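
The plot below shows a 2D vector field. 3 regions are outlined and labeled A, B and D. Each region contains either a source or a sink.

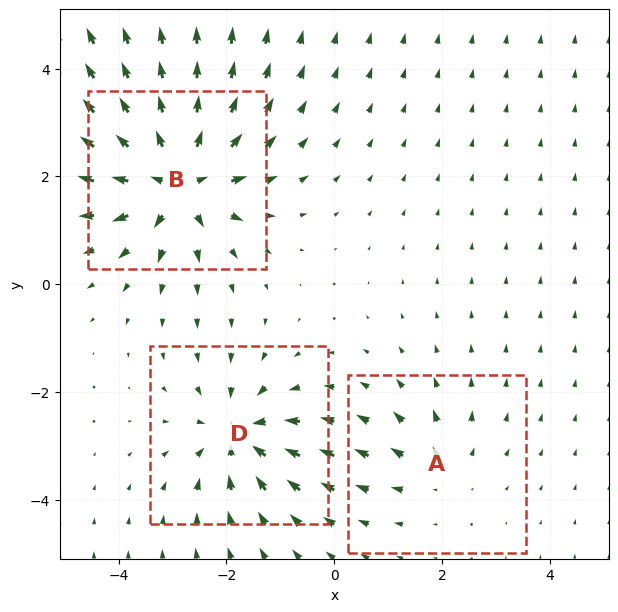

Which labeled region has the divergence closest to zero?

Divergence at each region's feature centre — A: about +2, B: about +6, D: about -4. Region A is closest to zero.

A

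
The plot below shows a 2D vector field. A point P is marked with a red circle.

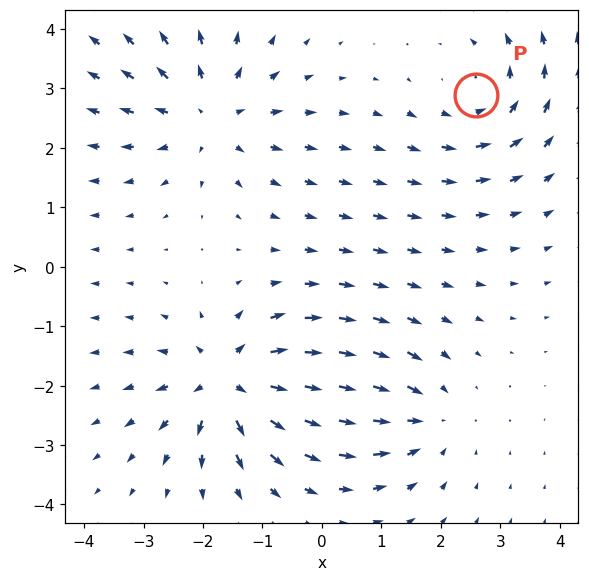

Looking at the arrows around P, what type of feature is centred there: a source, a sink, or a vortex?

At P (2.6, 2.9) the arrows circulate counterclockwise. Divergence ≈0, curl about +3 — near-zero divergence with nonzero curl is a vortex.

vortex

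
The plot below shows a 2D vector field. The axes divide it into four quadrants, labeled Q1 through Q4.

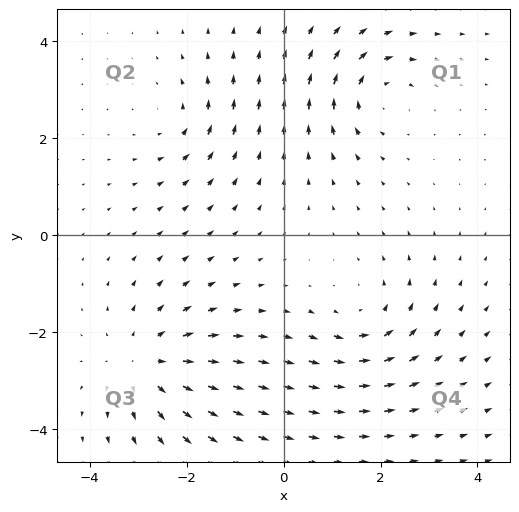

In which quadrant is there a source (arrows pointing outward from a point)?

The source sits at approximately (-2.9, -2.6), which lies in quadrant Q3. The divergence there is about +4, positive as expected for a source.

Q3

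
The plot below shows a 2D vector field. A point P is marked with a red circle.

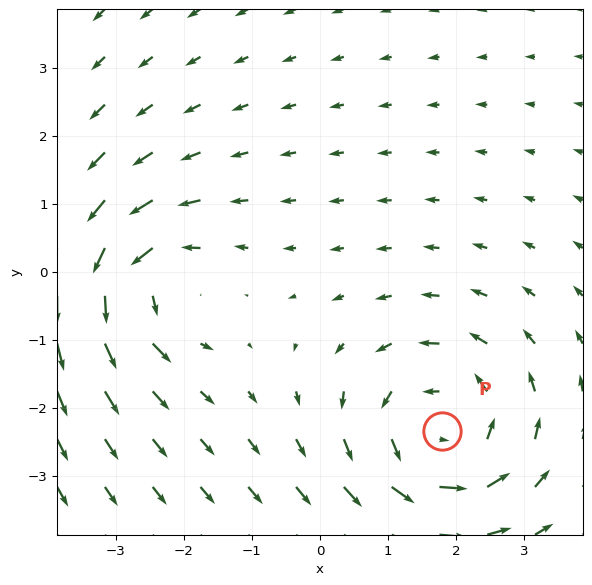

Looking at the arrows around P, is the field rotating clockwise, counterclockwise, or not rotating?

Near P at (1.8, -2.3) the arrows circulate counterclockwise. The curl (z-component) there is about +4; positive curl means counterclockwise rotation.

counterclockwise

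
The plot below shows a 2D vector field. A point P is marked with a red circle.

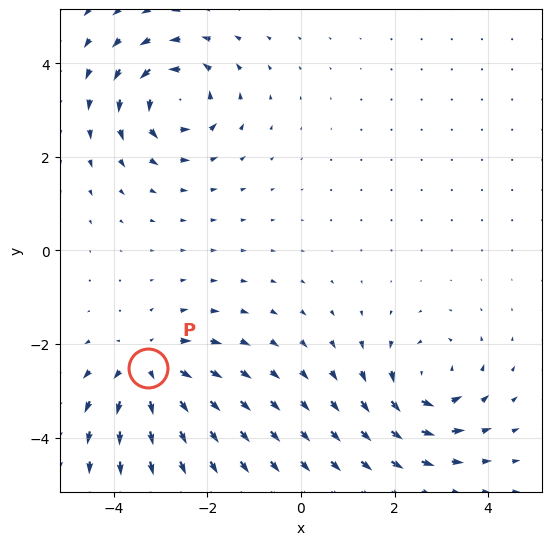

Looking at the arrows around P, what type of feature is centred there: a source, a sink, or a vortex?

At P (-3.3, -2.5) the arrows spread outward. Divergence about +5, curl ≈0 — positive divergence with near-zero curl is a source.

source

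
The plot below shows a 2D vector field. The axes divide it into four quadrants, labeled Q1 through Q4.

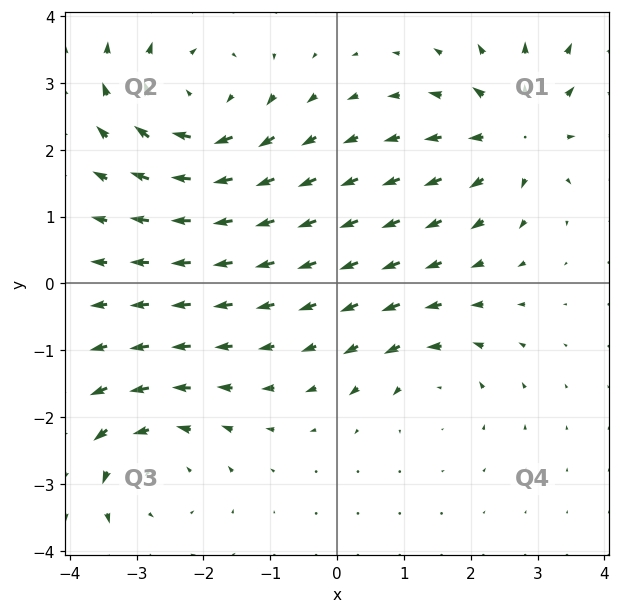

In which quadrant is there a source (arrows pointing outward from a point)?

The source sits at approximately (2.7, 2.2), which lies in quadrant Q1. The divergence there is about +4, positive as expected for a source.

Q1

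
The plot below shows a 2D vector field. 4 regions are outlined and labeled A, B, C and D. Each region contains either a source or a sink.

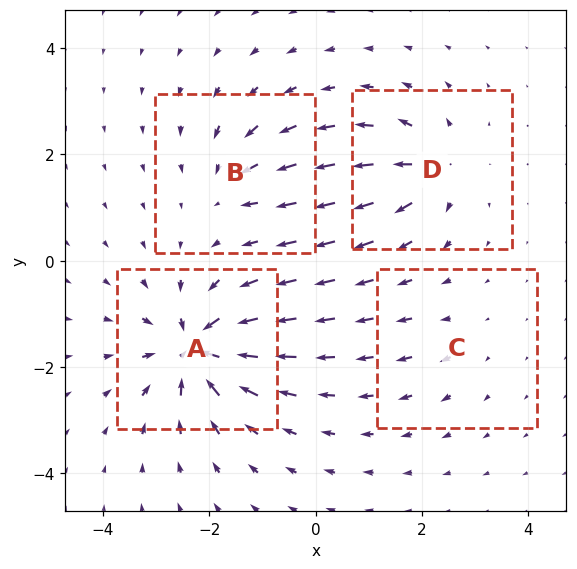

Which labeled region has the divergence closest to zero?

Divergence at each region's feature centre — A: about -9, B: about -4, C: about +2, D: about +6. Region C is closest to zero.

C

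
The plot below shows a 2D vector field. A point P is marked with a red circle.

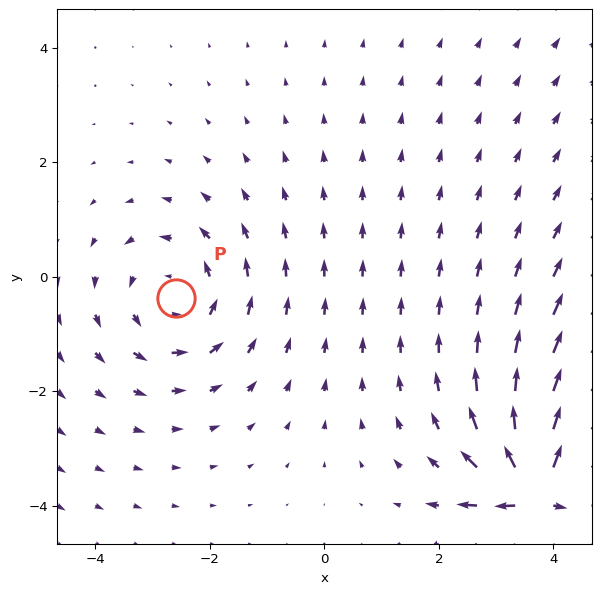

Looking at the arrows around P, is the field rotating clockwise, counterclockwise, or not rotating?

counterclockwise

Near P at (-2.6, -0.4) the arrows circulate counterclockwise. The curl (z-component) there is about +2; positive curl means counterclockwise rotation.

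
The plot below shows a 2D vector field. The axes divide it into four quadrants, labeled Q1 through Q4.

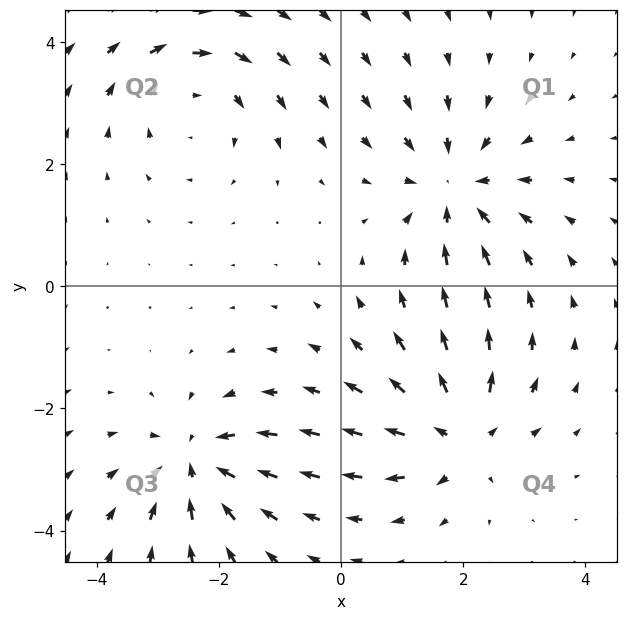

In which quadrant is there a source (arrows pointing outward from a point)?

The source sits at approximately (1.9, -2.4), which lies in quadrant Q4. The divergence there is about +4, positive as expected for a source.

Q4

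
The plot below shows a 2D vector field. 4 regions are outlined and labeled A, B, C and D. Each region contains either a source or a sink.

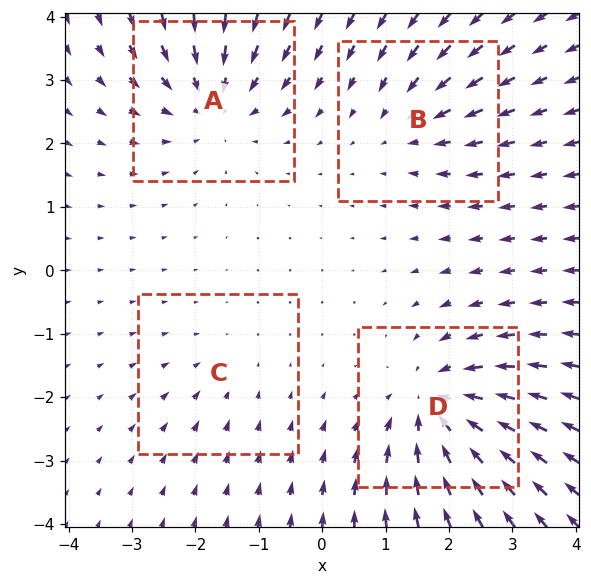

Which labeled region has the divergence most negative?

D

Divergence at each region's feature centre — A: about -5, B: about -3, C: about -2, D: about -6. Region D is most negative.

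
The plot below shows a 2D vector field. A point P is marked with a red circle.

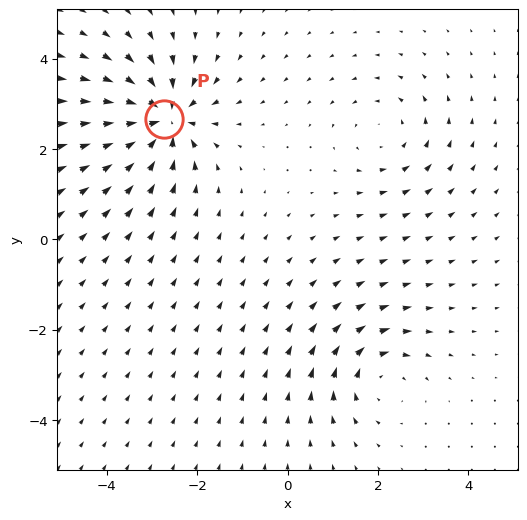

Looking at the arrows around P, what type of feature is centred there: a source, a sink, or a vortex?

sink

At P (-2.7, 2.7) the arrows converge inward. Divergence about -6, curl ≈0 — negative divergence with near-zero curl is a sink.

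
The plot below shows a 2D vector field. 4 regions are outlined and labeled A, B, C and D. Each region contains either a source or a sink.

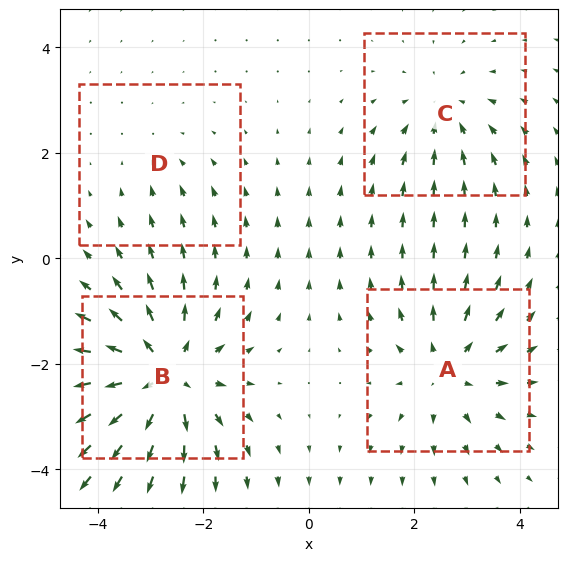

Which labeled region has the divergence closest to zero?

Divergence at each region's feature centre — A: about +4, B: about +6, C: about -3, D: about -2. Region D is closest to zero.

D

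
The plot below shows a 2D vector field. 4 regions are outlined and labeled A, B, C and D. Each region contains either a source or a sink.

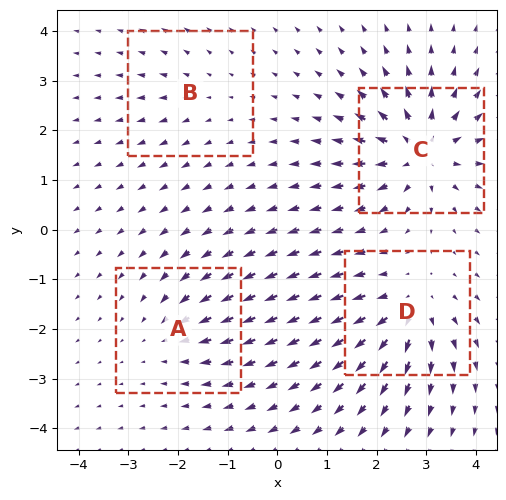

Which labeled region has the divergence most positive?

Divergence at each region's feature centre — A: about -3, B: about +2, C: about +8, D: about +6. Region C is most positive.

C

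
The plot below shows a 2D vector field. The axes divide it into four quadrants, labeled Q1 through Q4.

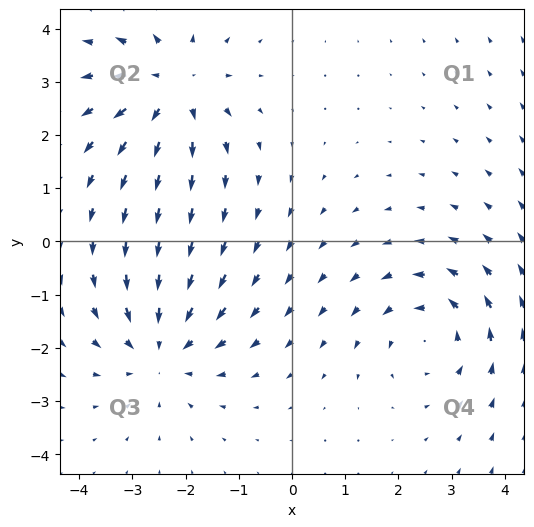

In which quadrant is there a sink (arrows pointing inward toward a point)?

Q3

The sink sits at approximately (-2.4, -2.0), which lies in quadrant Q3. The divergence there is about -4, negative as expected for a sink.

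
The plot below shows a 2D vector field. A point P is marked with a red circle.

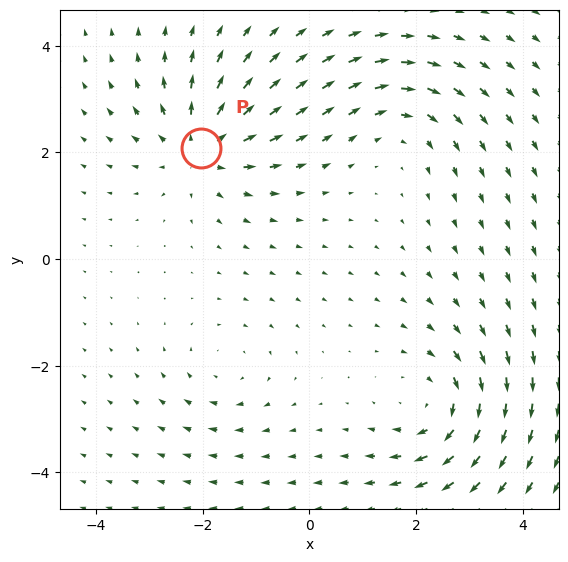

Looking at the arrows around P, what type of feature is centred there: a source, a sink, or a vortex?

At P (-2.0, 2.1) the arrows spread outward. Divergence about +5, curl ≈0 — positive divergence with near-zero curl is a source.

source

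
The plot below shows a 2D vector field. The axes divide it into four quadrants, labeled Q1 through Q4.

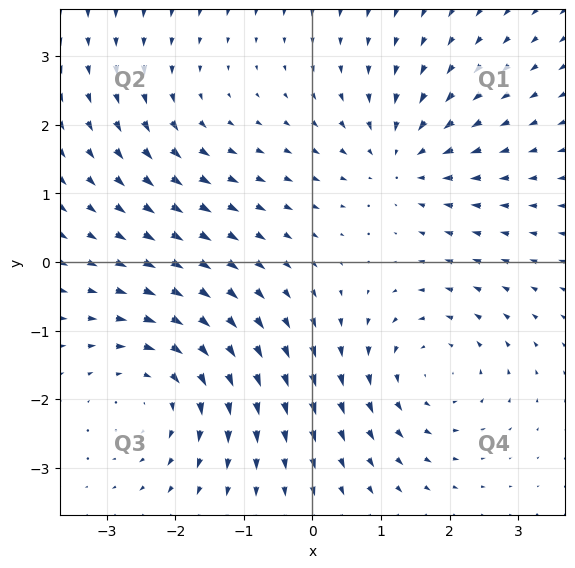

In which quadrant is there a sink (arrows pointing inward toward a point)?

The sink sits at approximately (1.3, 1.5), which lies in quadrant Q1. The divergence there is about -4, negative as expected for a sink.

Q1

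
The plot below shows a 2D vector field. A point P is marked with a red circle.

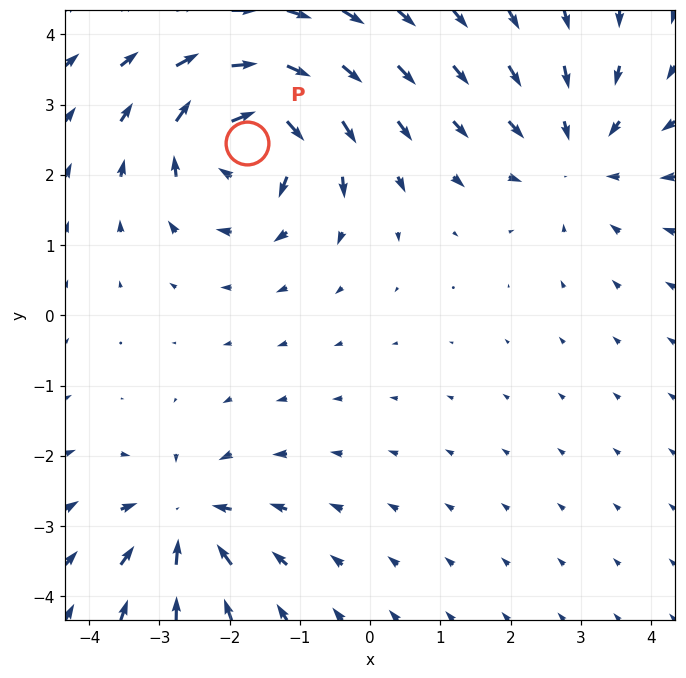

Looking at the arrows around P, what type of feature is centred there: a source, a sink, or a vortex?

At P (-1.8, 2.5) the arrows circulate clockwise. Divergence ≈0, curl about -7 — near-zero divergence with nonzero curl is a vortex.

vortex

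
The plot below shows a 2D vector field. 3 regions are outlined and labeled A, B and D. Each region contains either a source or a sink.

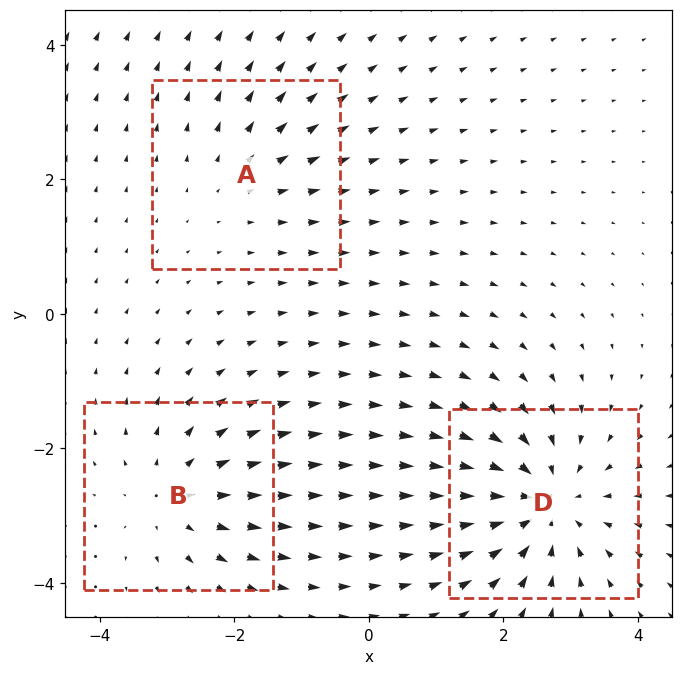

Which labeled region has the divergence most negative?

D

Divergence at each region's feature centre — A: about +2, B: about +3, D: about -4. Region D is most negative.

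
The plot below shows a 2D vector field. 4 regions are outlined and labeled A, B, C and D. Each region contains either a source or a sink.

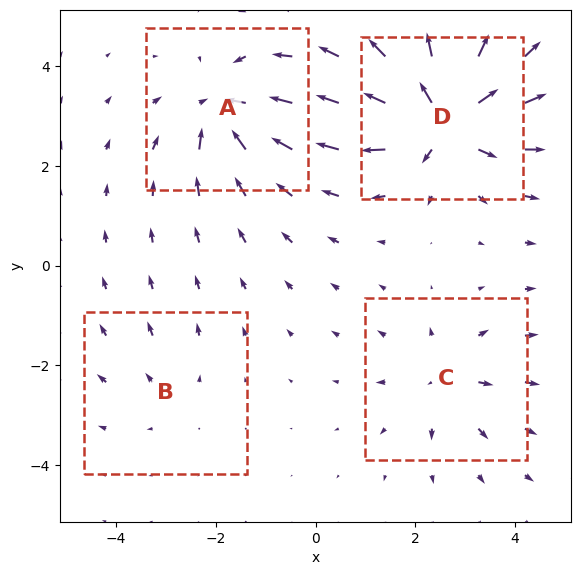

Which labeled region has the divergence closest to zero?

B

Divergence at each region's feature centre — A: about -6, B: about +2, C: about +4, D: about +9. Region B is closest to zero.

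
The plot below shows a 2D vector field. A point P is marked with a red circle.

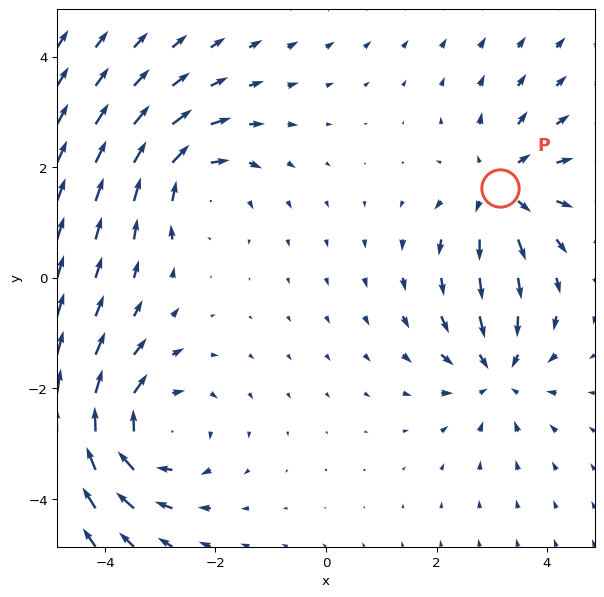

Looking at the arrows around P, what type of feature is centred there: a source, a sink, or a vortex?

source

At P (3.2, 1.6) the arrows spread outward. Divergence about +3, curl ≈0 — positive divergence with near-zero curl is a source.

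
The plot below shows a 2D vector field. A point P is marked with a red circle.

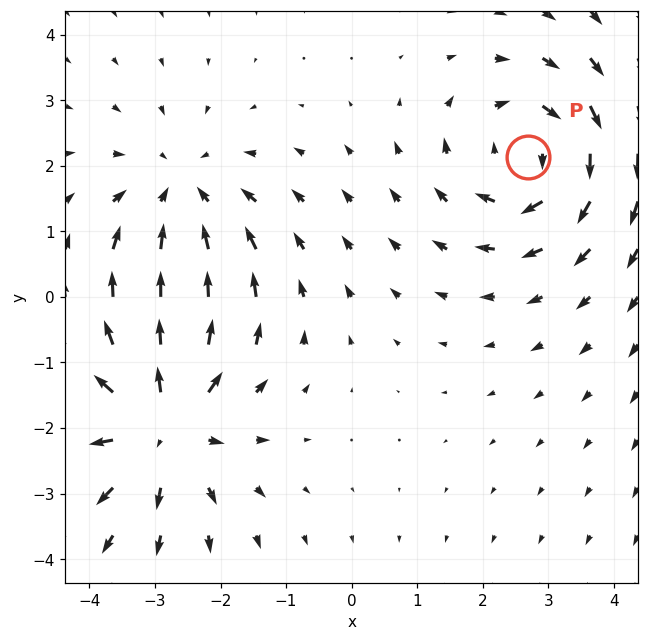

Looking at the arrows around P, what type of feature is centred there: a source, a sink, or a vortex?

vortex

At P (2.7, 2.1) the arrows circulate clockwise. Divergence ≈0, curl about -4 — near-zero divergence with nonzero curl is a vortex.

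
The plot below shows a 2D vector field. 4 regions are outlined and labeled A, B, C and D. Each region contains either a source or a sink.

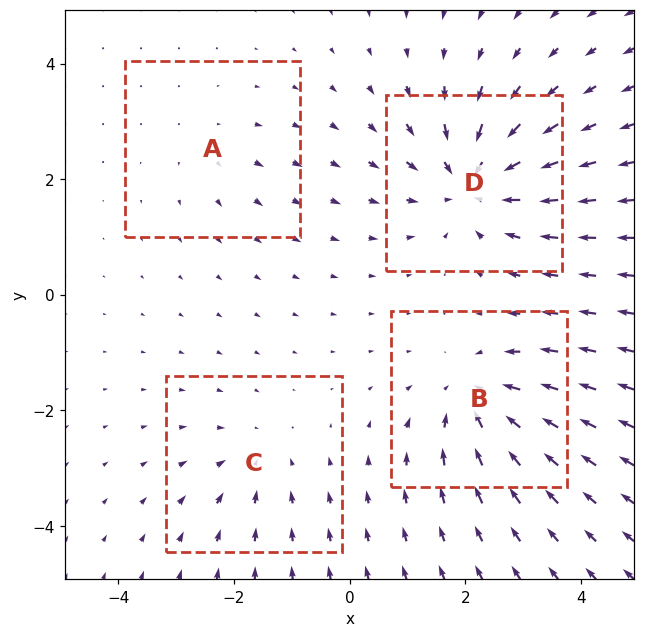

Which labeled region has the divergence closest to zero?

A

Divergence at each region's feature centre — A: about +2, B: about -5, C: about -3, D: about -6. Region A is closest to zero.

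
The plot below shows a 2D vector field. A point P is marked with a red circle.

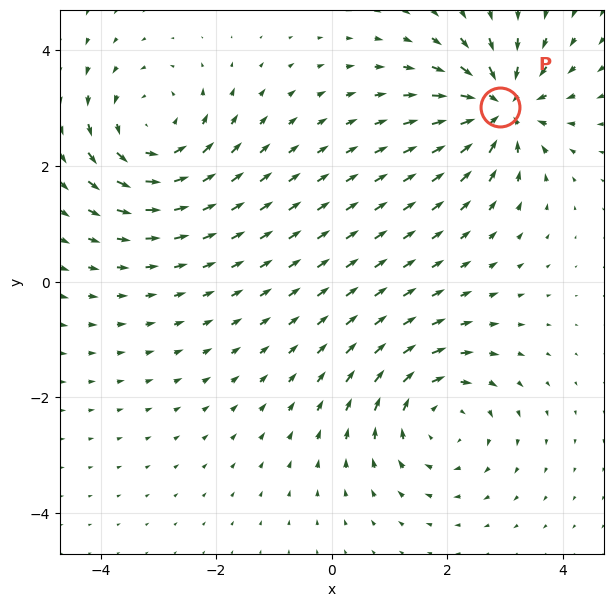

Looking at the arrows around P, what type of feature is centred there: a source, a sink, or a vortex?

At P (2.9, 3.0) the arrows converge inward. Divergence about -7, curl ≈0 — negative divergence with near-zero curl is a sink.

sink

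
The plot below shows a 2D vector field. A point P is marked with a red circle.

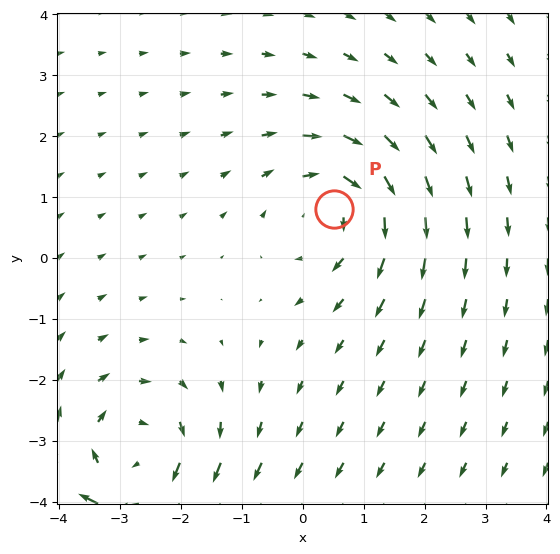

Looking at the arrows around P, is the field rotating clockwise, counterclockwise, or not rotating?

Near P at (0.5, 0.8) the arrows circulate clockwise. The curl (z-component) there is about -3; negative curl means clockwise rotation.

clockwise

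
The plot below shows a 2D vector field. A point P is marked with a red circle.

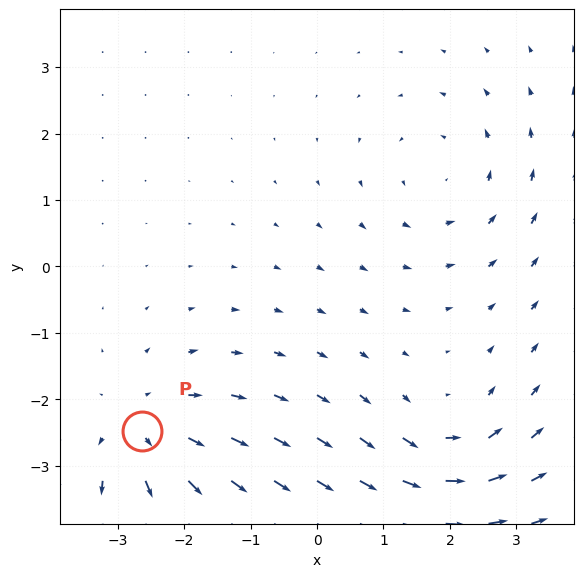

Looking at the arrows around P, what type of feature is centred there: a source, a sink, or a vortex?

source

At P (-2.6, -2.5) the arrows spread outward. Divergence about +4, curl ≈0 — positive divergence with near-zero curl is a source.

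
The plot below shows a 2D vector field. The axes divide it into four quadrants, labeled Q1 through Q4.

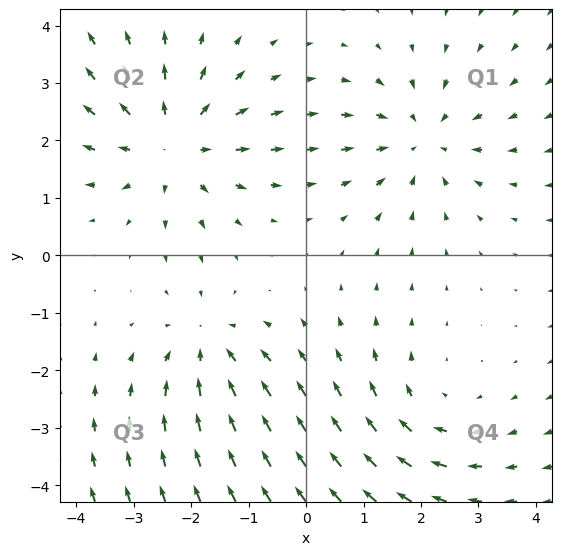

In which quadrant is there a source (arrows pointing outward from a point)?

The source sits at approximately (-2.3, 1.9), which lies in quadrant Q2. The divergence there is about +3, positive as expected for a source.

Q2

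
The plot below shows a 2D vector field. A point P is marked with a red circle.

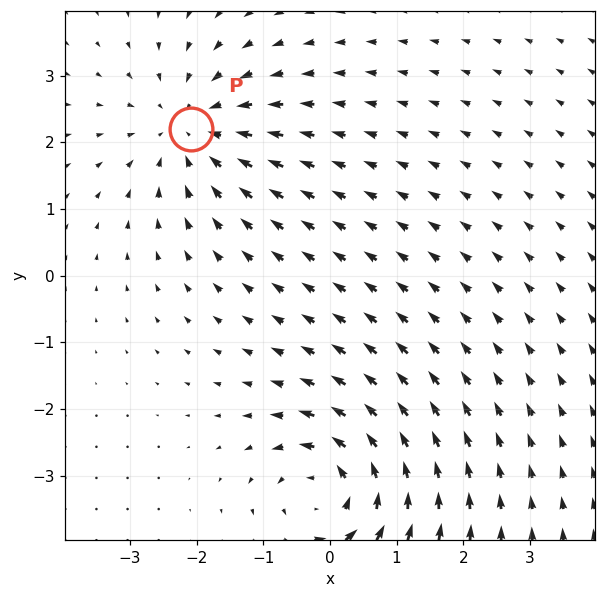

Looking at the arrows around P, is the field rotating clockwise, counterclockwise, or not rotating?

Near P at (-2.1, 2.2) the arrows show no circulation. The curl there is ≈0.

not rotating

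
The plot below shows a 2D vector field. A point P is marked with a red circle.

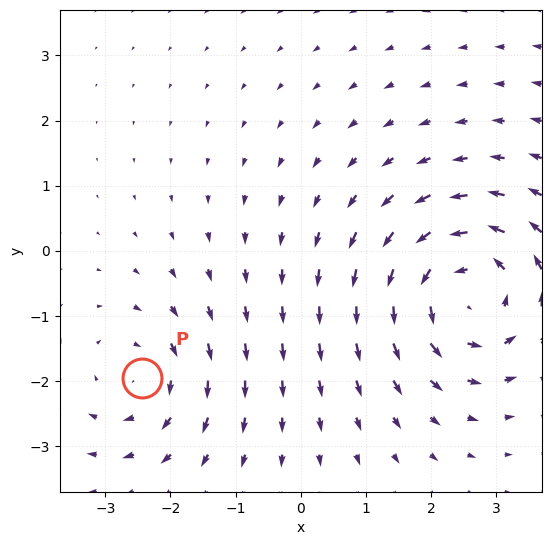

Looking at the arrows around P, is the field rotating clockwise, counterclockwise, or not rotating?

Near P at (-2.4, -2.0) the arrows circulate clockwise. The curl (z-component) there is about -3; negative curl means clockwise rotation.

clockwise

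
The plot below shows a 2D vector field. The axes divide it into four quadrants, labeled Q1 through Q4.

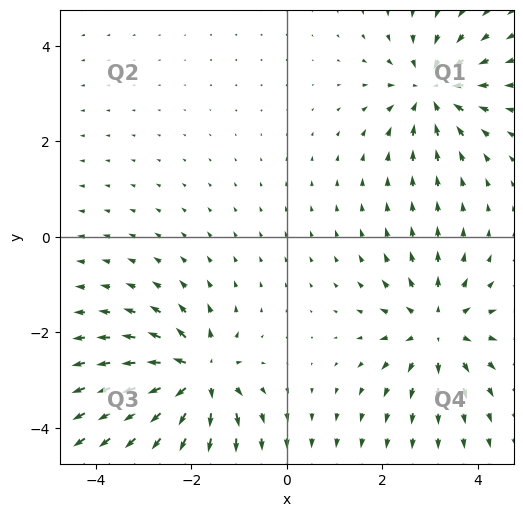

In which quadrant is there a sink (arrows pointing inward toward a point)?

The sink sits at approximately (3.0, 3.1), which lies in quadrant Q1. The divergence there is about -4, negative as expected for a sink.

Q1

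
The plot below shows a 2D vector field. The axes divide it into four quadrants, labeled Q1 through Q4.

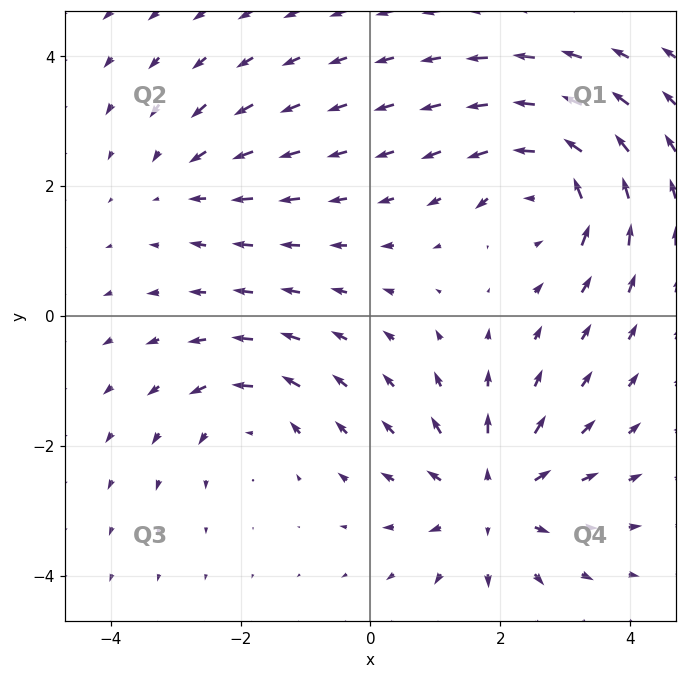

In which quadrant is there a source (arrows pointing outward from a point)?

Q4

The source sits at approximately (1.9, -2.8), which lies in quadrant Q4. The divergence there is about +5, positive as expected for a source.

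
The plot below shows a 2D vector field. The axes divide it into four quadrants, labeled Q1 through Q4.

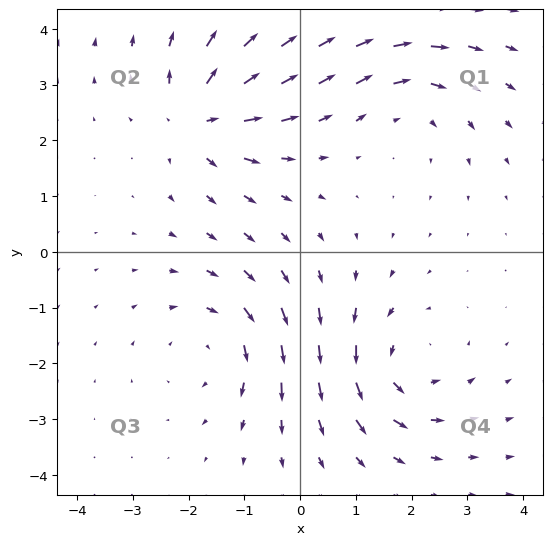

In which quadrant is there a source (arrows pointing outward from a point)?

The source sits at approximately (-1.8, 2.4), which lies in quadrant Q2. The divergence there is about +5, positive as expected for a source.

Q2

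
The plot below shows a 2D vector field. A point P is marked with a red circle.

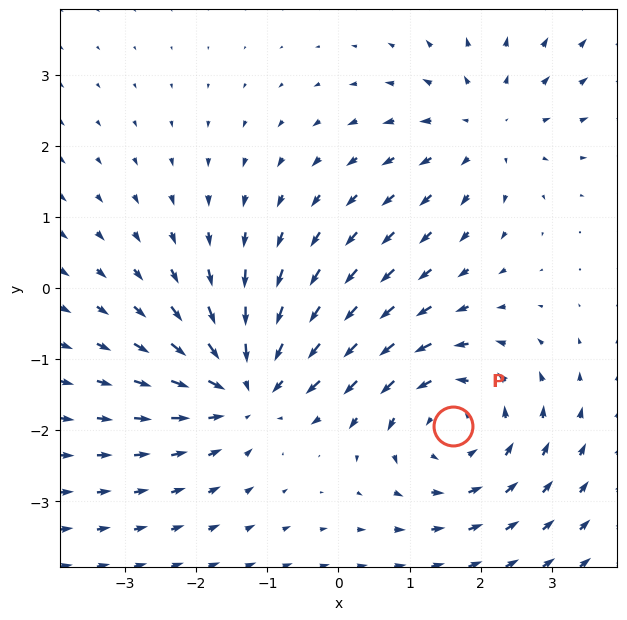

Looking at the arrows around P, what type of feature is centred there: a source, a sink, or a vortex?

At P (1.6, -1.9) the arrows circulate counterclockwise. Divergence ≈0, curl about +3 — near-zero divergence with nonzero curl is a vortex.

vortex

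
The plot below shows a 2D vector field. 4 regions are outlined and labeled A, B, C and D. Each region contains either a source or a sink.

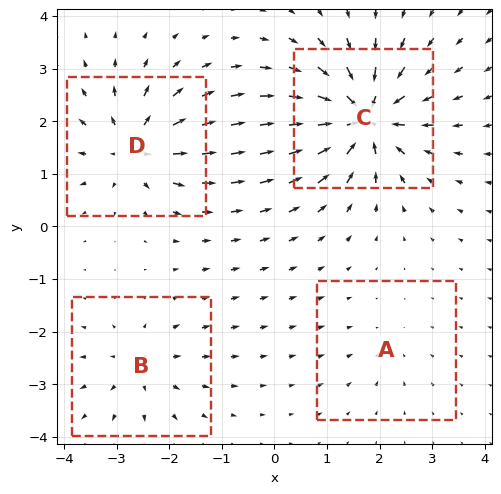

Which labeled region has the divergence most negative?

C

Divergence at each region's feature centre — A: about -2, B: about +4, C: about -9, D: about +6. Region C is most negative.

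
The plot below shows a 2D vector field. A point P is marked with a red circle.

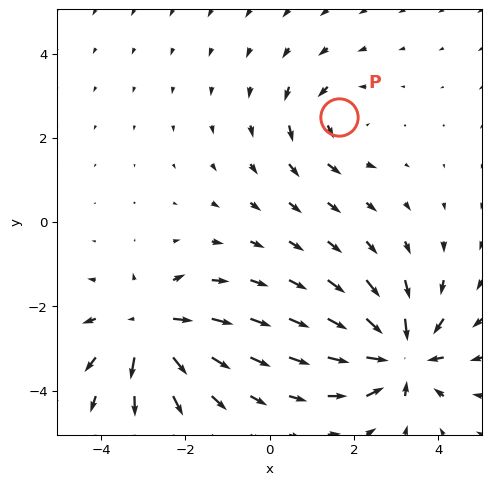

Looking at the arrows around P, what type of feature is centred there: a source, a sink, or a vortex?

vortex

At P (1.6, 2.5) the arrows circulate counterclockwise. Divergence ≈0, curl about +3 — near-zero divergence with nonzero curl is a vortex.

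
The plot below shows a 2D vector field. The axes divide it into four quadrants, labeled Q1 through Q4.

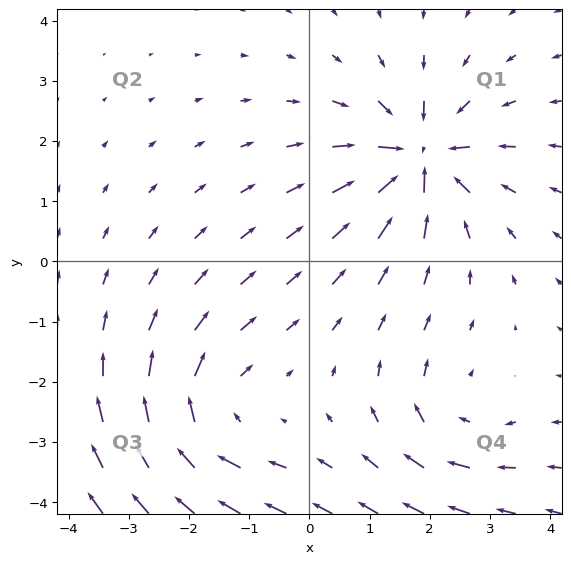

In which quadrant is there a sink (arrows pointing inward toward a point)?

Q1

The sink sits at approximately (1.8, 1.7), which lies in quadrant Q1. The divergence there is about -6, negative as expected for a sink.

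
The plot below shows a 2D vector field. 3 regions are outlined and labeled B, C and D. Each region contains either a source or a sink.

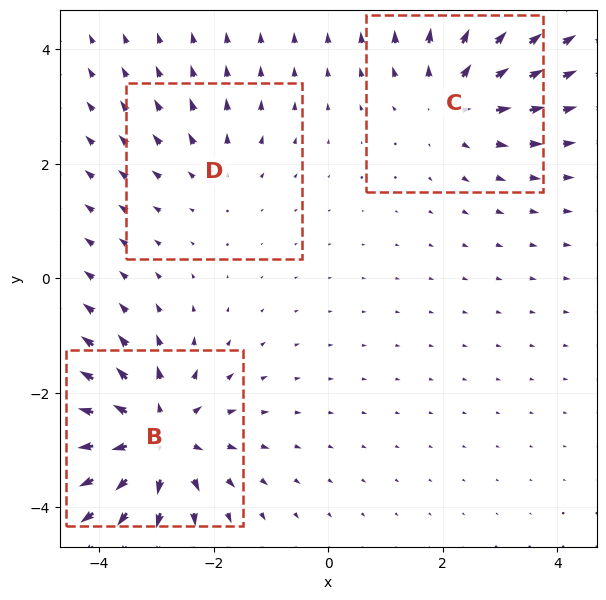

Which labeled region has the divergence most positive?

B

Divergence at each region's feature centre — B: about +5, C: about +3, D: about +2. Region B is most positive.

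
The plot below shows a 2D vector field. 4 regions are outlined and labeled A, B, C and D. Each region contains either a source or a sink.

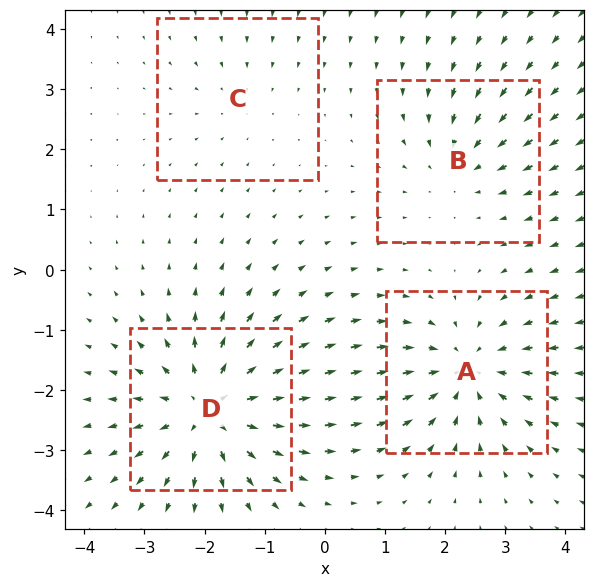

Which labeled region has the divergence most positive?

Divergence at each region's feature centre — A: about -5, B: about -3, C: about -2, D: about +7. Region D is most positive.

D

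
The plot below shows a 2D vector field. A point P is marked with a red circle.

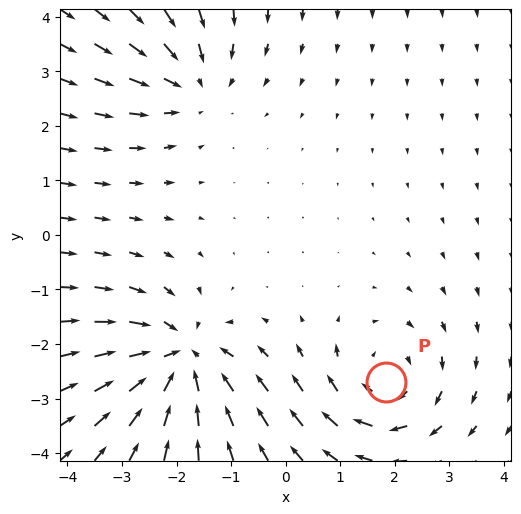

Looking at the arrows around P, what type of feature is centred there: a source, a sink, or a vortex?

At P (1.8, -2.7) the arrows circulate clockwise. Divergence ≈0, curl about -4 — near-zero divergence with nonzero curl is a vortex.

vortex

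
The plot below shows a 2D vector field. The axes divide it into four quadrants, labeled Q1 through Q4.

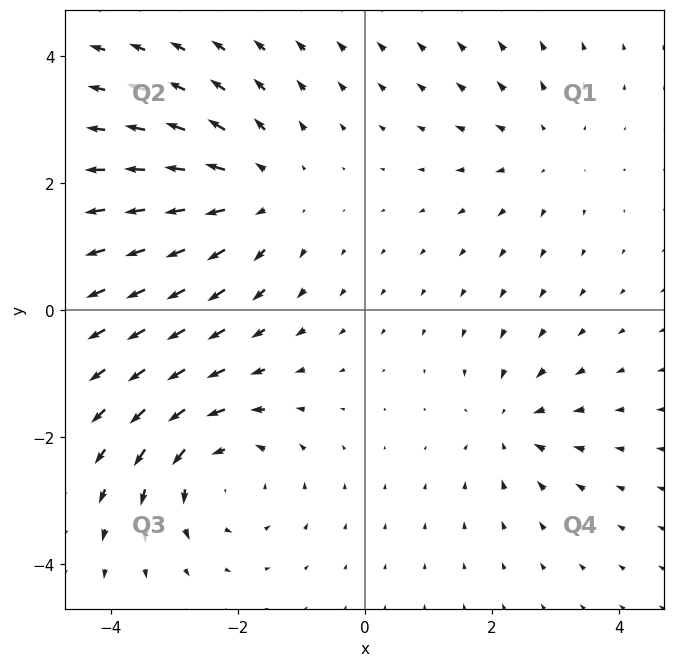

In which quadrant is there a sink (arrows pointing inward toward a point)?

The sink sits at approximately (2.3, -1.8), which lies in quadrant Q4. The divergence there is about -3, negative as expected for a sink.

Q4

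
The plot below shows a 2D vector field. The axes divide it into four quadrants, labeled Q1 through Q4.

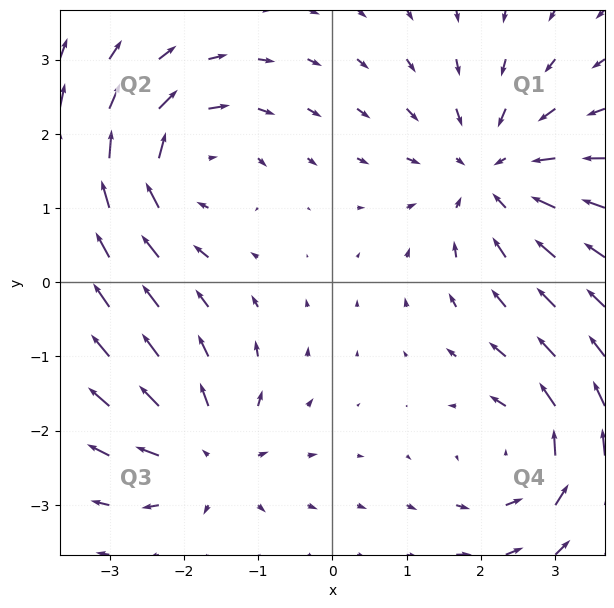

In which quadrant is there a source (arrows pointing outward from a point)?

The source sits at approximately (-1.7, -2.3), which lies in quadrant Q3. The divergence there is about +4, positive as expected for a source.

Q3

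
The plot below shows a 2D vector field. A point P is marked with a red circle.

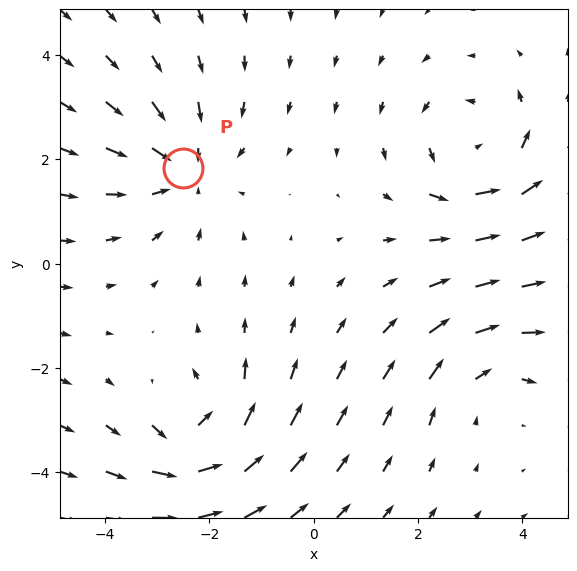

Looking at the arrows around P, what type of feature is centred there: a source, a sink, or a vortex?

sink

At P (-2.5, 1.8) the arrows converge inward. Divergence about -3, curl ≈0 — negative divergence with near-zero curl is a sink.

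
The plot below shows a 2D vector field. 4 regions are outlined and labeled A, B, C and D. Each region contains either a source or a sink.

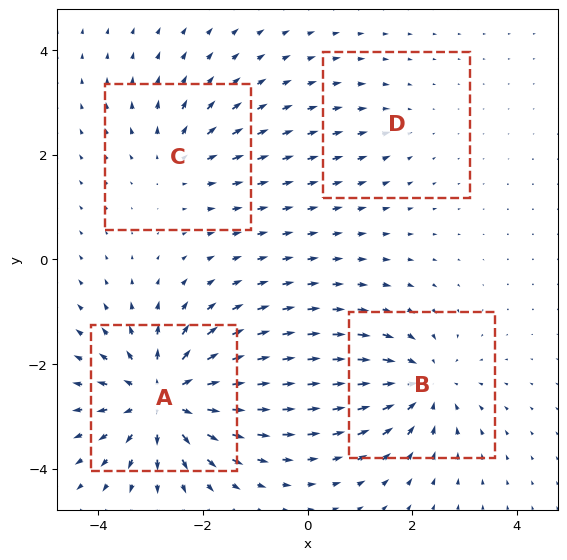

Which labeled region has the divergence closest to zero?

D

Divergence at each region's feature centre — A: about +7, B: about -5, C: about +3, D: about -2. Region D is closest to zero.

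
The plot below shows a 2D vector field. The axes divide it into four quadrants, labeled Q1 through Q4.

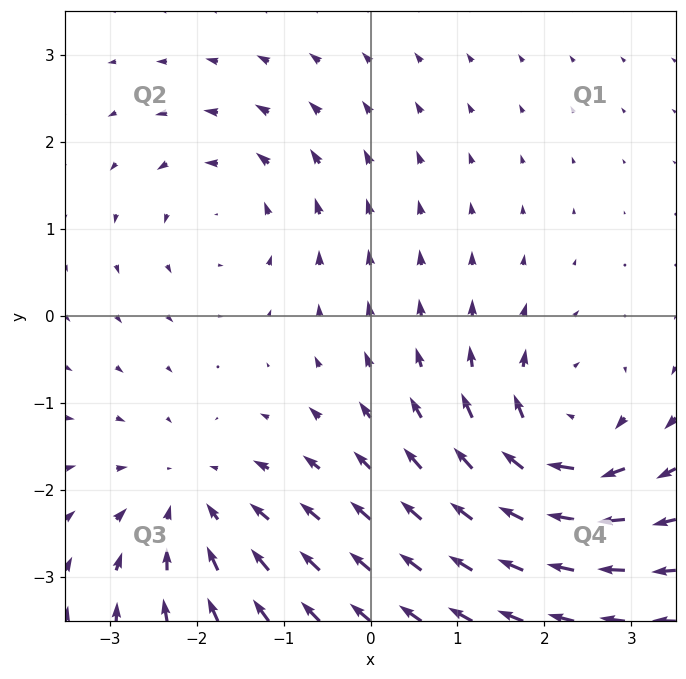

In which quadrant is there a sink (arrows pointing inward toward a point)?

Q3

The sink sits at approximately (-2.1, -2.1), which lies in quadrant Q3. The divergence there is about -4, negative as expected for a sink.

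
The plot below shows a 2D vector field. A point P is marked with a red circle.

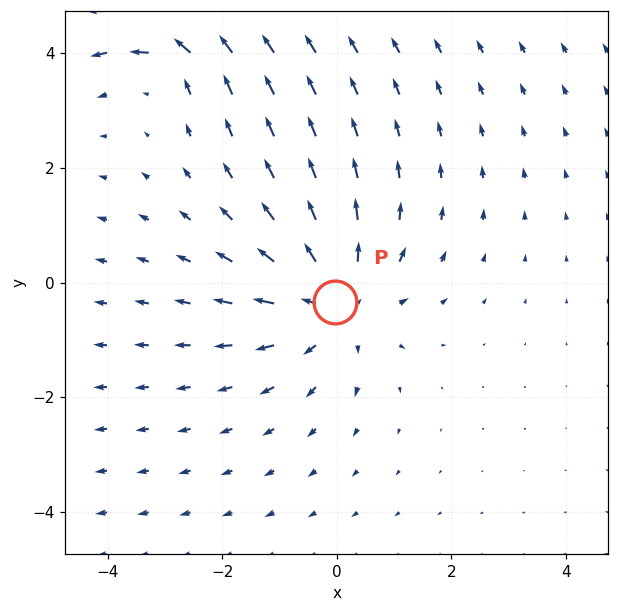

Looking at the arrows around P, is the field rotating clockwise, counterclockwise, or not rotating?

Near P at (-0.0, -0.3) the arrows show no circulation. The curl there is ≈0.

not rotating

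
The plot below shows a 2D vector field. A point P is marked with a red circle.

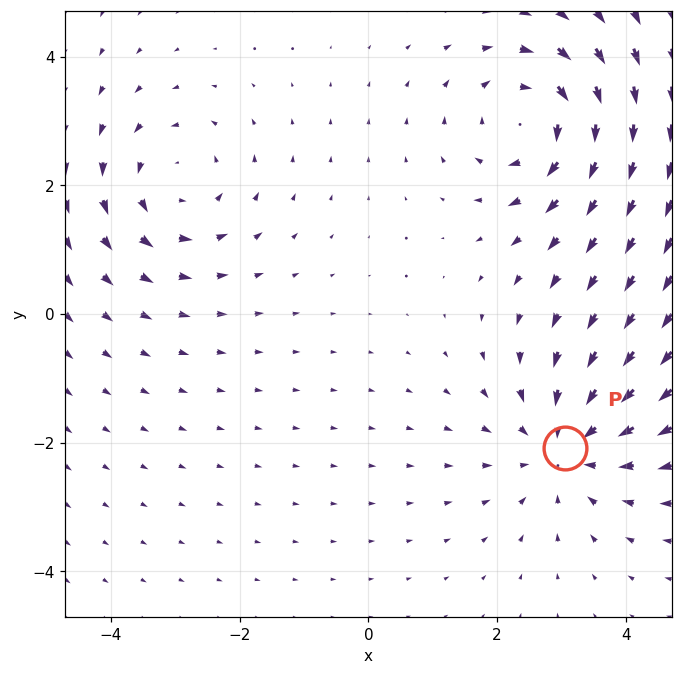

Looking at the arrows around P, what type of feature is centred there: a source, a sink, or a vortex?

At P (3.1, -2.1) the arrows converge inward. Divergence about -4, curl ≈0 — negative divergence with near-zero curl is a sink.

sink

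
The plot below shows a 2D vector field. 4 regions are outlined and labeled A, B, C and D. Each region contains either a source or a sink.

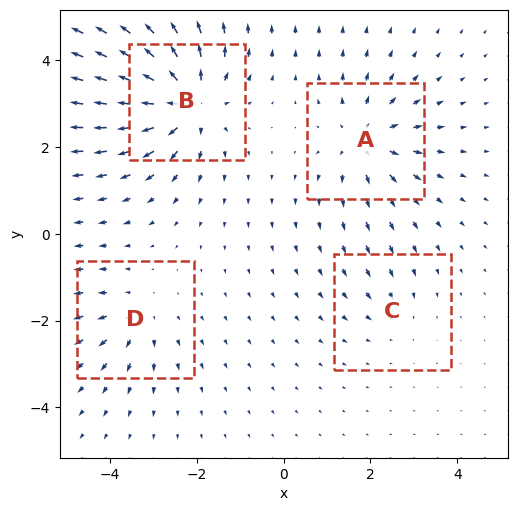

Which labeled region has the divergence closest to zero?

Divergence at each region's feature centre — A: about +5, B: about +8, C: about -2, D: about +4. Region C is closest to zero.

C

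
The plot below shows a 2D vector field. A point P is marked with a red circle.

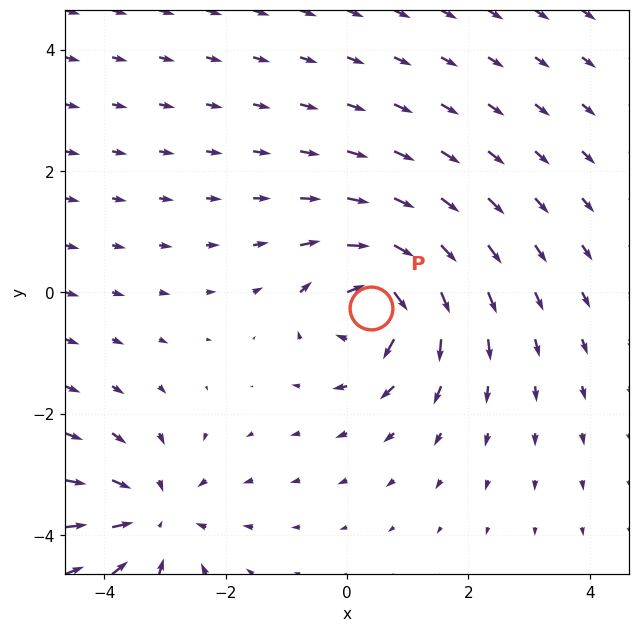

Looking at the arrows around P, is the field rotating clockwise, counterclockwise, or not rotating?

Near P at (0.4, -0.3) the arrows circulate clockwise. The curl (z-component) there is about -6; negative curl means clockwise rotation.

clockwise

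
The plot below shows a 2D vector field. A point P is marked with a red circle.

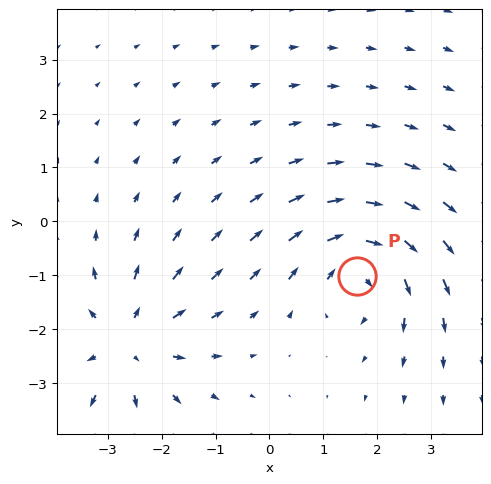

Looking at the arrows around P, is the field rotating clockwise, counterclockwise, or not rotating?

clockwise

Near P at (1.6, -1.0) the arrows circulate clockwise. The curl (z-component) there is about -5; negative curl means clockwise rotation.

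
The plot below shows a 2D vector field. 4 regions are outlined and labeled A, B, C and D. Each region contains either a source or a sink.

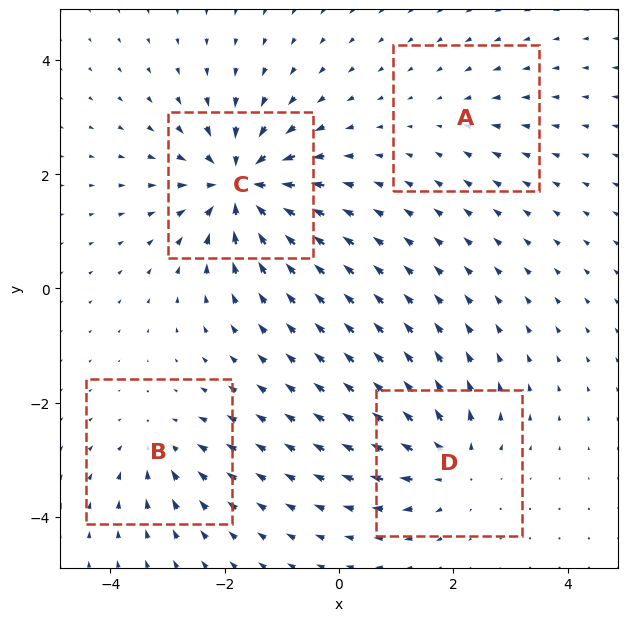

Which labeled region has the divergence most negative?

C

Divergence at each region's feature centre — A: about -2, B: about -4, C: about -9, D: about +6. Region C is most negative.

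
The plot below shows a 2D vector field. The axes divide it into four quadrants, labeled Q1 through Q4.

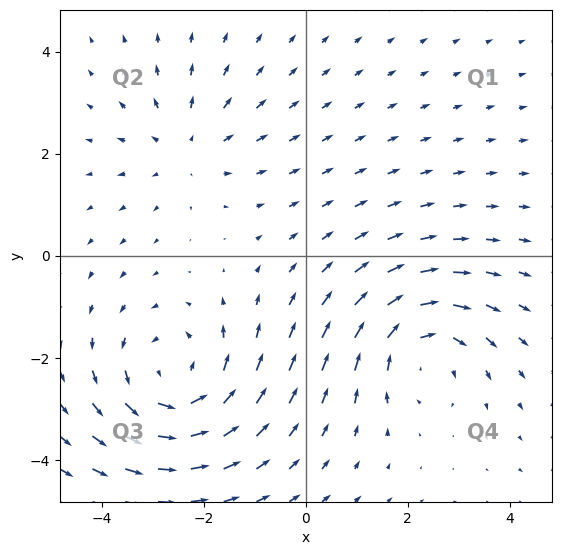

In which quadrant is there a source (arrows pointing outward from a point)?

Q2

The source sits at approximately (-2.3, 2.1), which lies in quadrant Q2. The divergence there is about +3, positive as expected for a source.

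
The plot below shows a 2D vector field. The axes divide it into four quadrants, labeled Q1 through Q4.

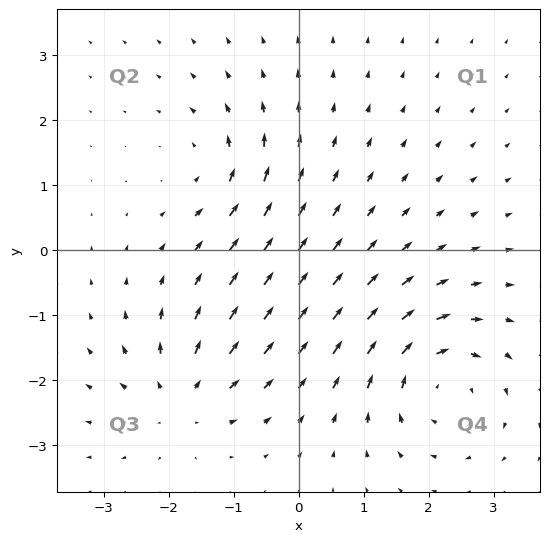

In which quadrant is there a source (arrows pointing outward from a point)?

The source sits at approximately (-1.8, -2.3), which lies in quadrant Q3. The divergence there is about +4, positive as expected for a source.

Q3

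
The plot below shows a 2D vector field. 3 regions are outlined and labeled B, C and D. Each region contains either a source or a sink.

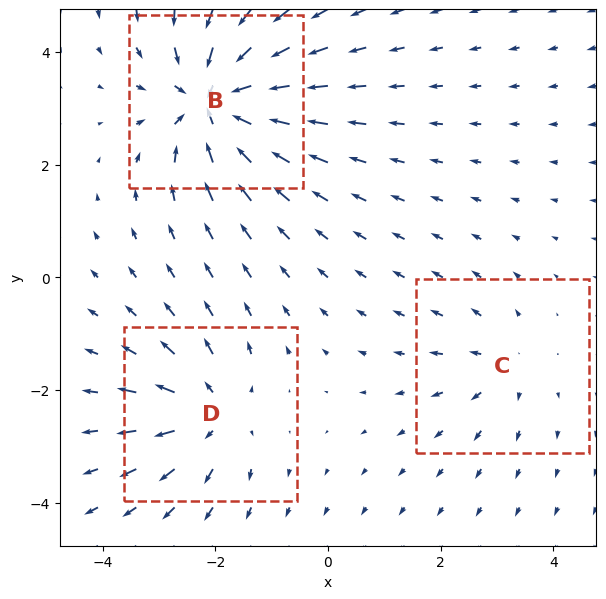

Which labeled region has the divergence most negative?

B

Divergence at each region's feature centre — B: about -6, C: about +2, D: about +4. Region B is most negative.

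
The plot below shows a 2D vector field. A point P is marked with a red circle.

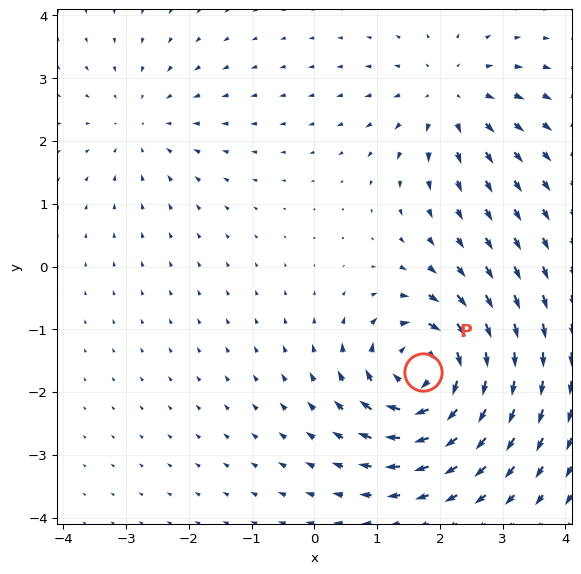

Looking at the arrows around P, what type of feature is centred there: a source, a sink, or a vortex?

At P (1.7, -1.7) the arrows circulate clockwise. Divergence ≈0, curl about -7 — near-zero divergence with nonzero curl is a vortex.

vortex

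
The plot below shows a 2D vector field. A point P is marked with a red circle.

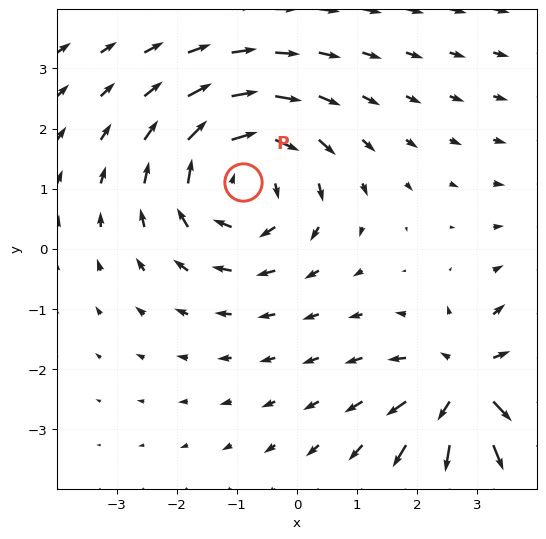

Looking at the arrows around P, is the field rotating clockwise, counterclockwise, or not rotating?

Near P at (-0.9, 1.1) the arrows circulate clockwise. The curl (z-component) there is about -4; negative curl means clockwise rotation.

clockwise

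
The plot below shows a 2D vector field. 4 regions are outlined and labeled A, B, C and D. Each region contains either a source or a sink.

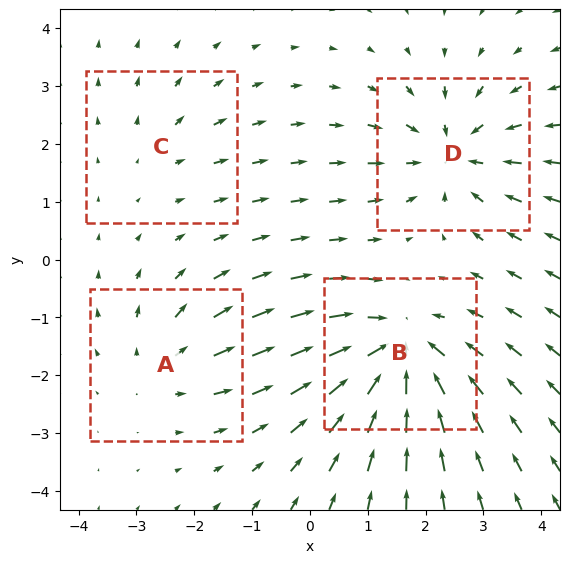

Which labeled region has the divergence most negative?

B

Divergence at each region's feature centre — A: about +3, B: about -7, C: about +2, D: about -5. Region B is most negative.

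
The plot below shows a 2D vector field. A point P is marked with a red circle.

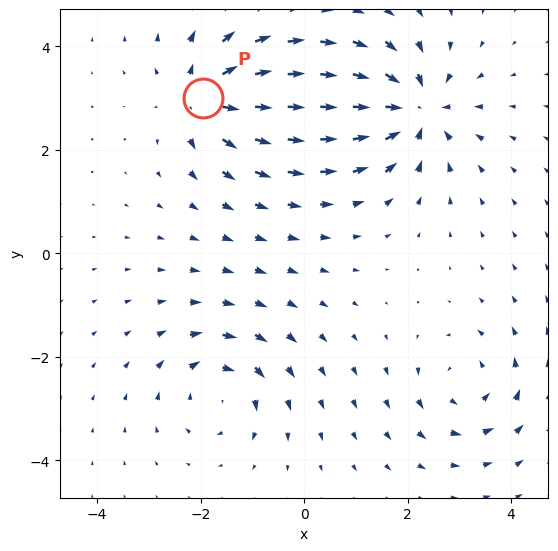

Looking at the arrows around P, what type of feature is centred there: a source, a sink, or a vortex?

At P (-2.0, 3.0) the arrows spread outward. Divergence about +6, curl ≈0 — positive divergence with near-zero curl is a source.

source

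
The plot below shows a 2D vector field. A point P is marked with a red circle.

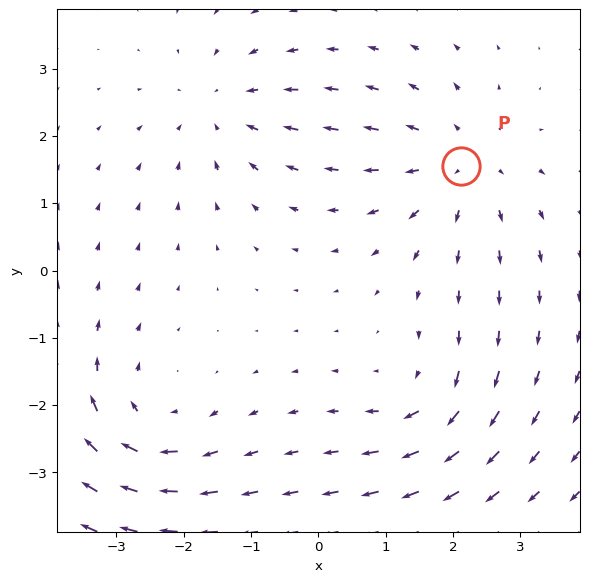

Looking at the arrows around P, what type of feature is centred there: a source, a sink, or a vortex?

source

At P (2.1, 1.6) the arrows spread outward. Divergence about +4, curl ≈0 — positive divergence with near-zero curl is a source.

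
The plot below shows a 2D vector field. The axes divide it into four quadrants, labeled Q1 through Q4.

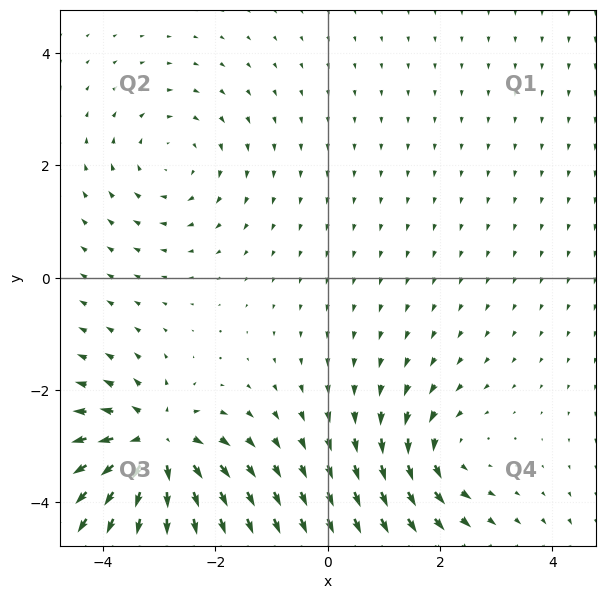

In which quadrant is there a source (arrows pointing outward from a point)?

Q3

The source sits at approximately (-3.1, -3.0), which lies in quadrant Q3. The divergence there is about +6, positive as expected for a source.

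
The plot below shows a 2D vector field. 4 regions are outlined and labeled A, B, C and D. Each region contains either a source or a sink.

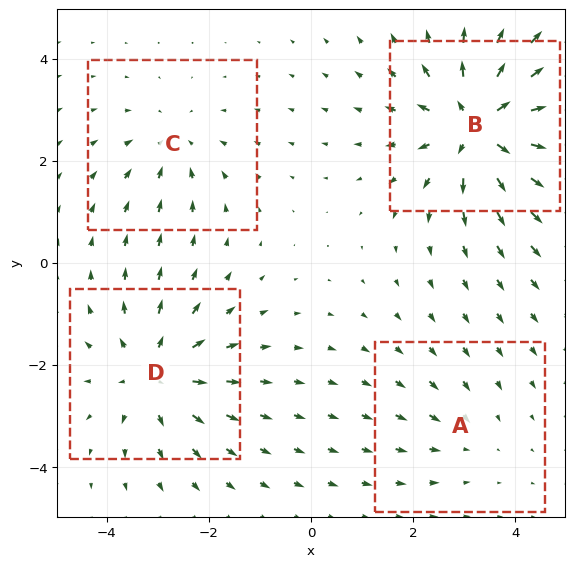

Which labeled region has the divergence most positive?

Divergence at each region's feature centre — A: about -2, B: about +7, C: about -3, D: about +4. Region B is most positive.

B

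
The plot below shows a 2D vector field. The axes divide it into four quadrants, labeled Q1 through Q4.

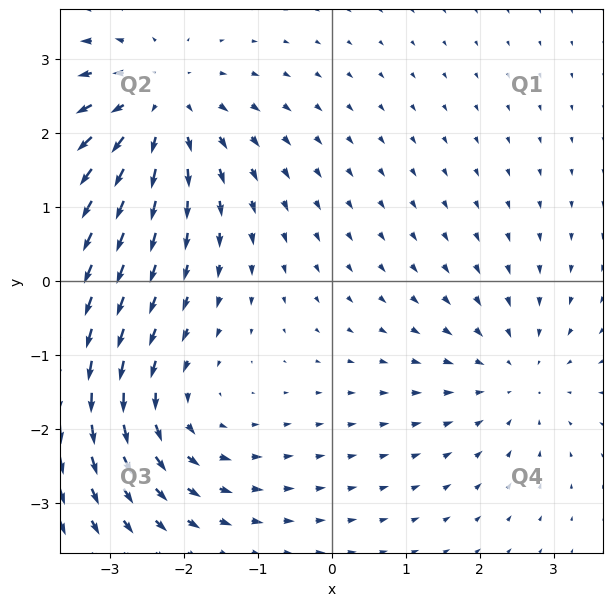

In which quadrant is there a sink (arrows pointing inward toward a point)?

Q4

The sink sits at approximately (2.5, -1.3), which lies in quadrant Q4. The divergence there is about -3, negative as expected for a sink.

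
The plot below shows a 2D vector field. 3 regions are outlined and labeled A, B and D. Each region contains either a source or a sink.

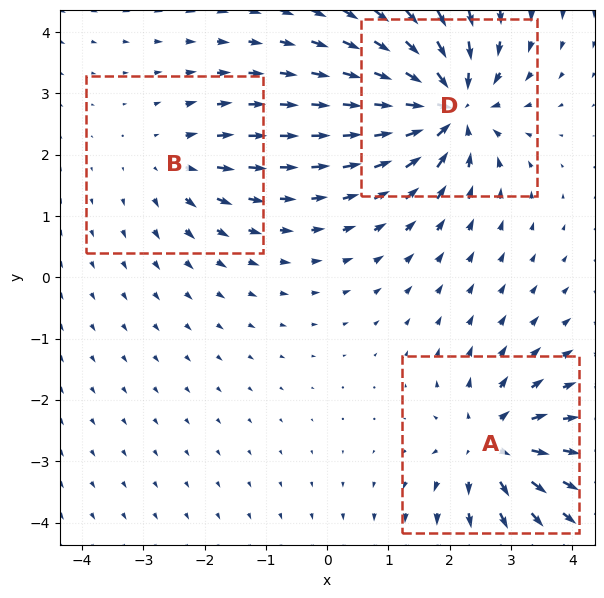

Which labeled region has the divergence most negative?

Divergence at each region's feature centre — A: about +4, B: about +2, D: about -6. Region D is most negative.

D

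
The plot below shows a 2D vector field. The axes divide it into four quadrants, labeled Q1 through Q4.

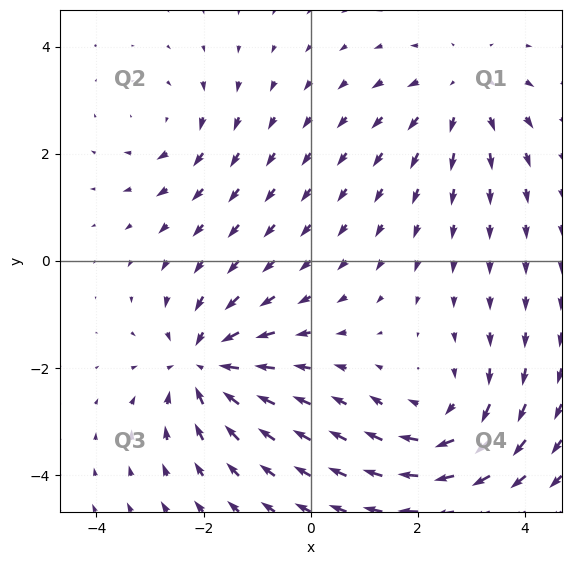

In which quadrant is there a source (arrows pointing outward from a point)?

Q1

The source sits at approximately (2.8, 3.2), which lies in quadrant Q1. The divergence there is about +3, positive as expected for a source.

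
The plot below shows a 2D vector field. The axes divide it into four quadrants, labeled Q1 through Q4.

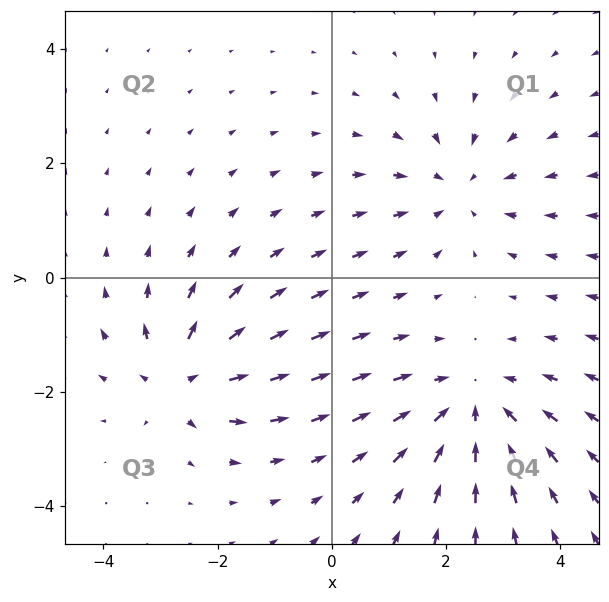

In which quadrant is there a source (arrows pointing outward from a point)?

The source sits at approximately (-2.6, -1.8), which lies in quadrant Q3. The divergence there is about +5, positive as expected for a source.

Q3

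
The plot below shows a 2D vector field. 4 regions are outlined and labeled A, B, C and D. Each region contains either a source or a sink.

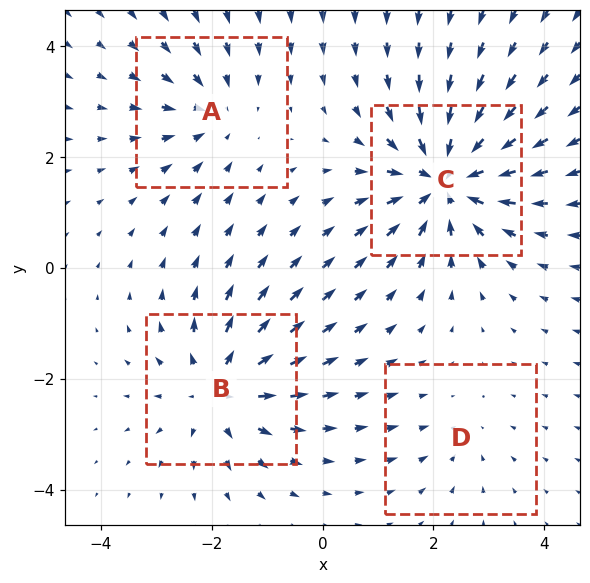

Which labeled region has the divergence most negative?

Divergence at each region's feature centre — A: about -4, B: about +5, C: about -7, D: about -2. Region C is most negative.

C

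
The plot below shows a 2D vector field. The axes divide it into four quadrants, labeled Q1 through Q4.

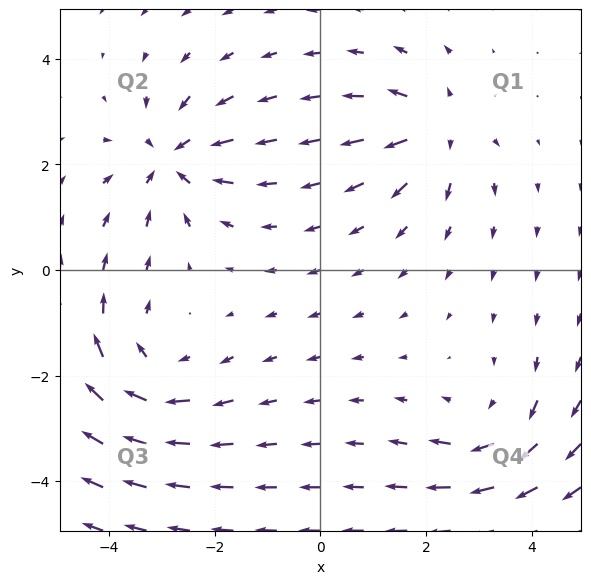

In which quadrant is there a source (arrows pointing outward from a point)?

The source sits at approximately (2.2, 2.7), which lies in quadrant Q1. The divergence there is about +5, positive as expected for a source.

Q1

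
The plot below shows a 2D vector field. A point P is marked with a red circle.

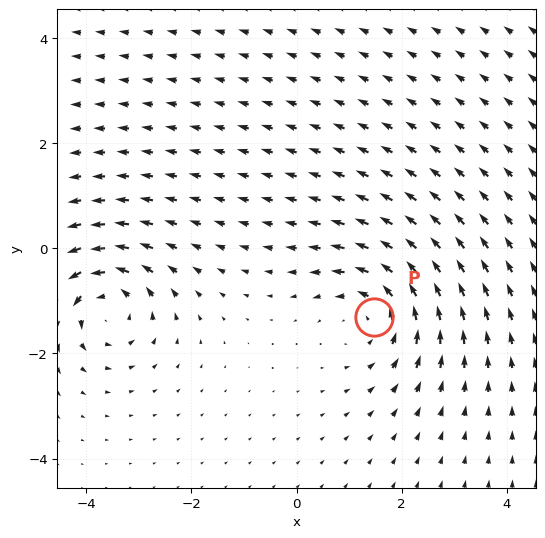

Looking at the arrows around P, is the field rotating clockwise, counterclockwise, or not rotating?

counterclockwise

Near P at (1.5, -1.3) the arrows circulate counterclockwise. The curl (z-component) there is about +4; positive curl means counterclockwise rotation.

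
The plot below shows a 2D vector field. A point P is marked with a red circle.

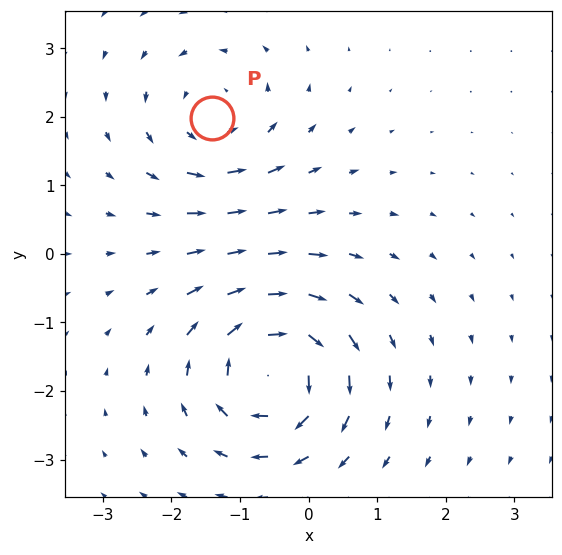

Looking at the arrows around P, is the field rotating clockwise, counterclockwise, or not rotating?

counterclockwise

Near P at (-1.4, 2.0) the arrows circulate counterclockwise. The curl (z-component) there is about +3; positive curl means counterclockwise rotation.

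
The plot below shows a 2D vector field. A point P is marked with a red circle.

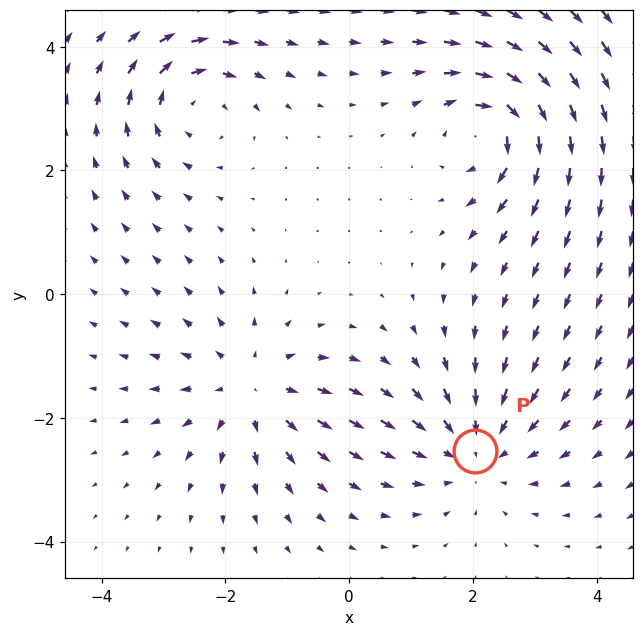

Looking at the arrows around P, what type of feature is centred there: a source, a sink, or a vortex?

At P (2.0, -2.5) the arrows converge inward. Divergence about -3, curl ≈0 — negative divergence with near-zero curl is a sink.

sink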